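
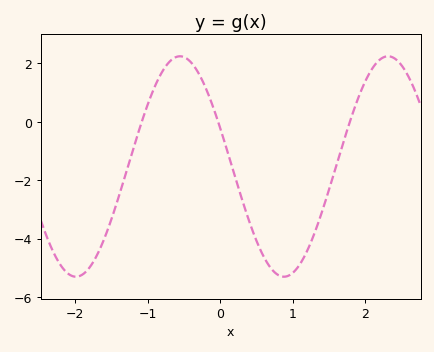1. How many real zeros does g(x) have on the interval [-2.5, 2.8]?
3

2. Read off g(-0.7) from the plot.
2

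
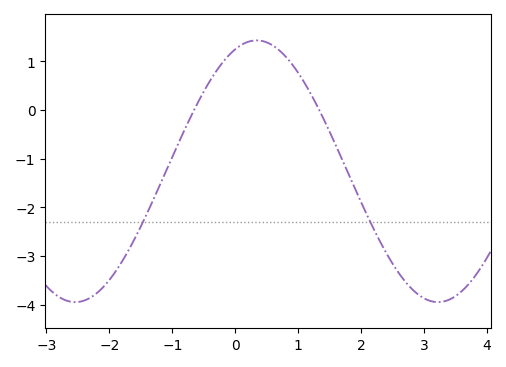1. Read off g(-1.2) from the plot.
-1.5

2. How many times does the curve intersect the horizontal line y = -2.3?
2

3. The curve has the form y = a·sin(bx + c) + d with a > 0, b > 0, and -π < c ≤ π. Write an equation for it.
y = 2.69sin(1.1x + 1.2) - 1.26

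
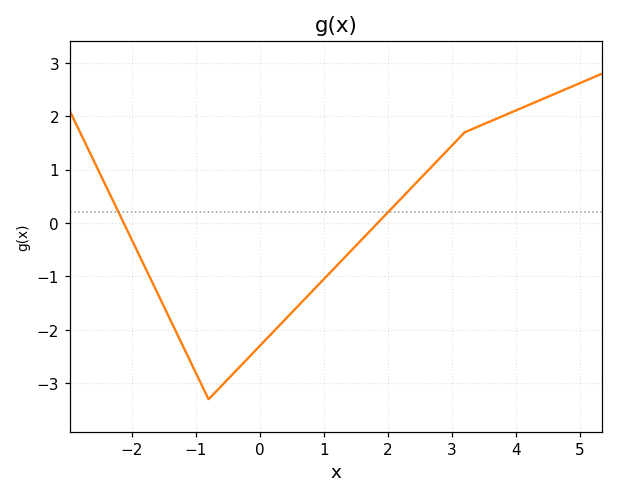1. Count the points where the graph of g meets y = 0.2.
2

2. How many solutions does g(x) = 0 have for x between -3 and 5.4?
2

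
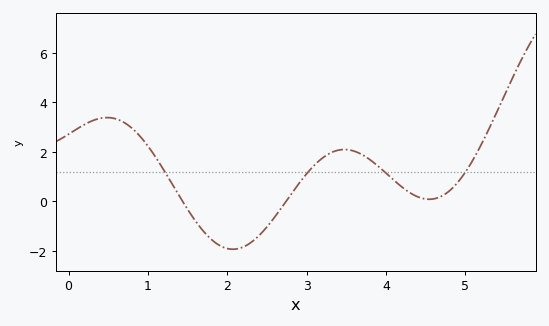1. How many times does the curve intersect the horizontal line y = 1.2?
4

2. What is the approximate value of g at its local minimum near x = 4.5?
0.084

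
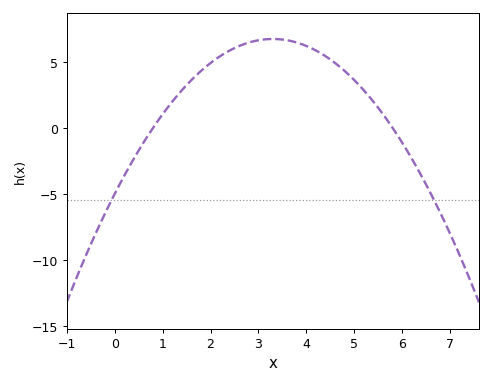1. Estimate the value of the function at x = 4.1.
6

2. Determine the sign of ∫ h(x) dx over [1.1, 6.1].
positive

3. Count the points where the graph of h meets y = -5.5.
2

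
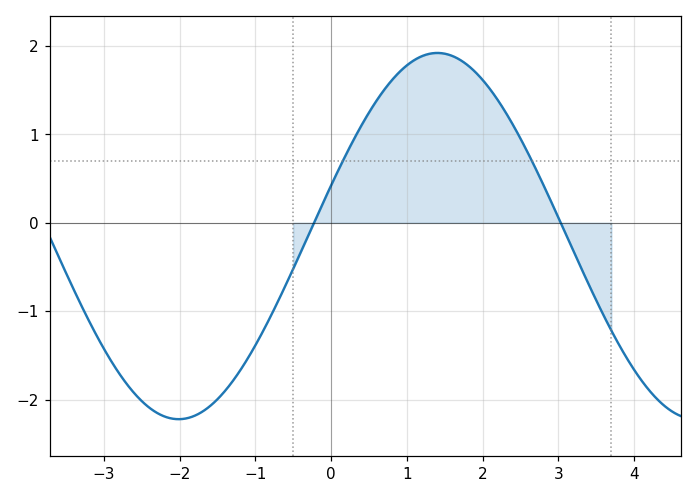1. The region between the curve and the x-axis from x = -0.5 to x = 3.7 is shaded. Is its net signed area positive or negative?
positive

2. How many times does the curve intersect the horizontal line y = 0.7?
2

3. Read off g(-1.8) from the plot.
-2.18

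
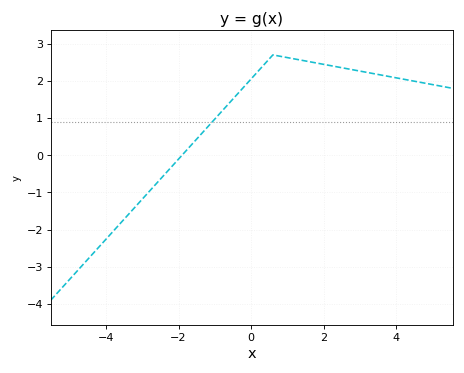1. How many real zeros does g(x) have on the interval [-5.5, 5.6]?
1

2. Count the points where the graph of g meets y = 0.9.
1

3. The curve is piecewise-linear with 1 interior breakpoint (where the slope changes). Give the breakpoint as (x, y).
(0.6, 2.7)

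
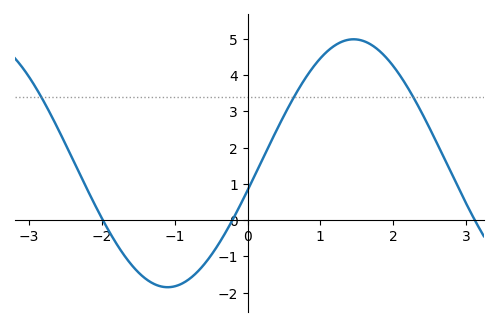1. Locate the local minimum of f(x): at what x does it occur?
-1.1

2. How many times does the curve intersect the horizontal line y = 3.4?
3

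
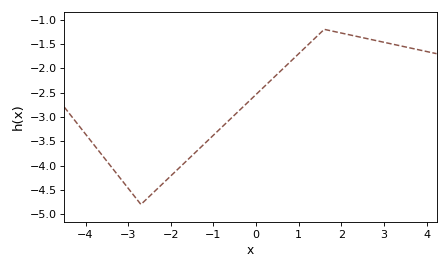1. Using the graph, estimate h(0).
-2.55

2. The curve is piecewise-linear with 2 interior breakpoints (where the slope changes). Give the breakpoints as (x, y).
(-2.7, -4.8); (1.6, -1.2)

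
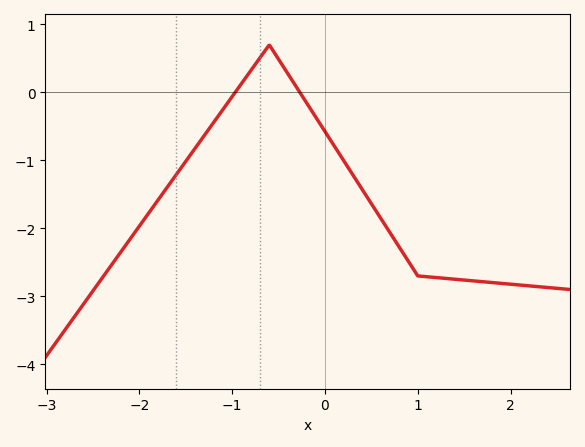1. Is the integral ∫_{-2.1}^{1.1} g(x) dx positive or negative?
negative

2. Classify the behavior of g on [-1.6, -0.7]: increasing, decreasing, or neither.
increasing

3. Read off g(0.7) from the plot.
-2.1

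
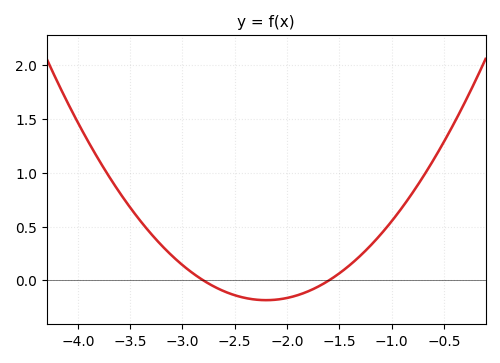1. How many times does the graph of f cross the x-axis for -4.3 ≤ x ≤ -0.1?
2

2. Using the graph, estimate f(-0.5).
1.3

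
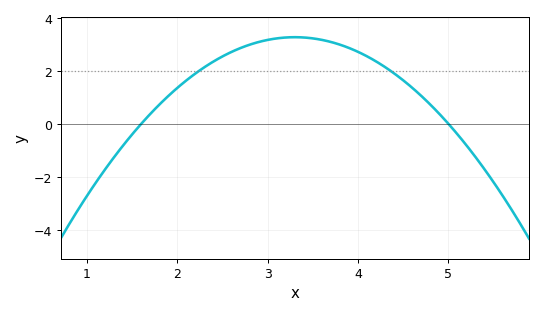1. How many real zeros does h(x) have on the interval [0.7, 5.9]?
2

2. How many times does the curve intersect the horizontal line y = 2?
2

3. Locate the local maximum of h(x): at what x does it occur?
3.3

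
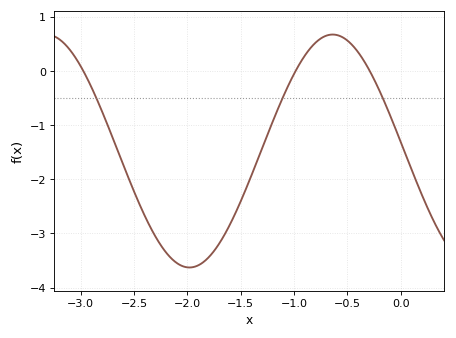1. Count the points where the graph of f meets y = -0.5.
3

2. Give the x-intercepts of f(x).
-3, -1, -0.3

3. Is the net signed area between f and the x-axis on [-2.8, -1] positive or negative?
negative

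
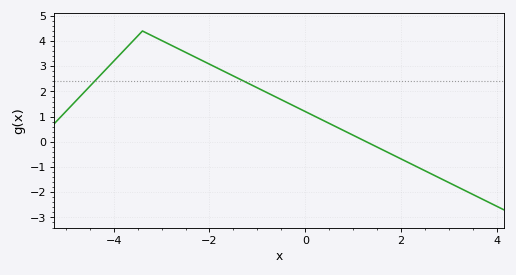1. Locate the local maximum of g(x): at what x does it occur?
-3.4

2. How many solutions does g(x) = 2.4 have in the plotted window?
2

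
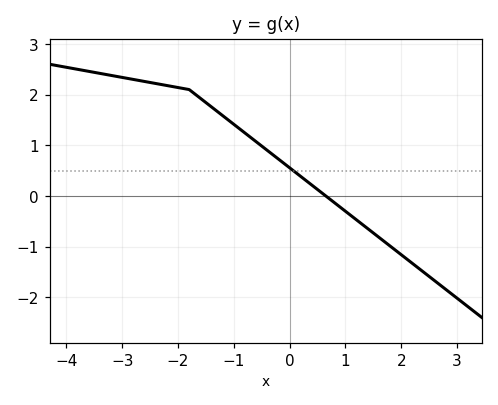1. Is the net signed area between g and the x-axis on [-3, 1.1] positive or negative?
positive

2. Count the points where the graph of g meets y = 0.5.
1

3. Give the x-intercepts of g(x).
0.6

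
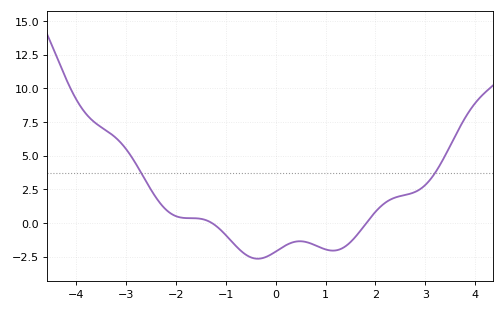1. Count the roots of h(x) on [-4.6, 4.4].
2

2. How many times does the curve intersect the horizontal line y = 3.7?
2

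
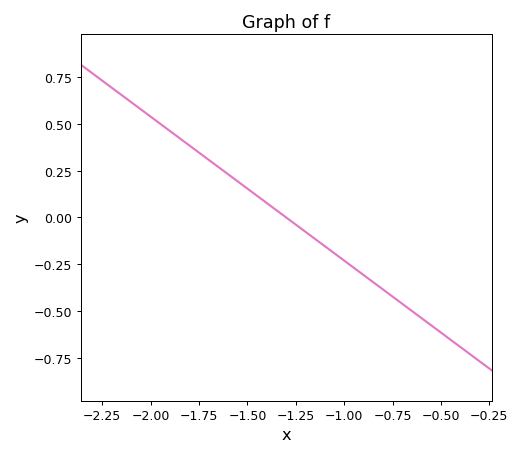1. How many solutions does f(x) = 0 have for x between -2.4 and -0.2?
1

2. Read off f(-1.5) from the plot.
0.154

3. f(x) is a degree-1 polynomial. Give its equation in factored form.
y = -0.77(x + 1.3)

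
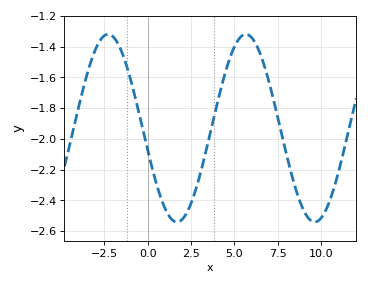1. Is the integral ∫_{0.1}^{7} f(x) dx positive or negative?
negative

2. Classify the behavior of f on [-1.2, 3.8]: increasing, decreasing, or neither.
neither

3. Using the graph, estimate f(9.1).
-2.48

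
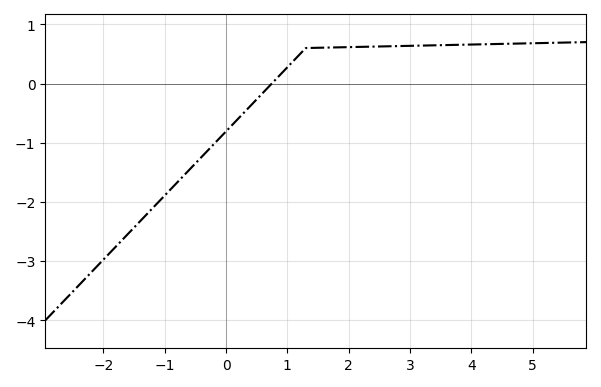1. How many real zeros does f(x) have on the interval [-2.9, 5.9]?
1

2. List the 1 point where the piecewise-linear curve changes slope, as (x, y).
(1.3, 0.6)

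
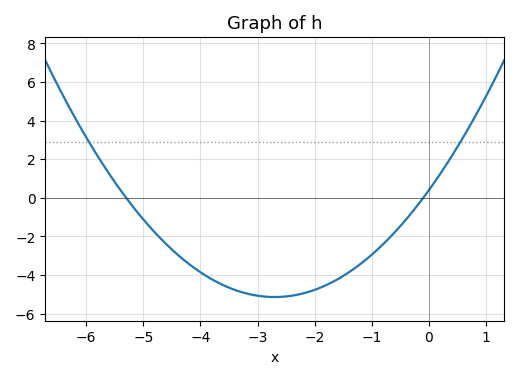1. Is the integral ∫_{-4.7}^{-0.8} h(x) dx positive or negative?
negative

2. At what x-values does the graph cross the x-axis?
-5.2, -0.2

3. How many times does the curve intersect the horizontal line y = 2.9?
2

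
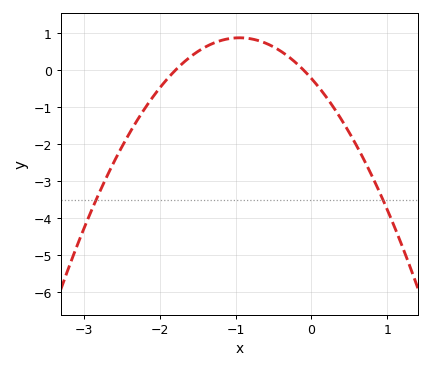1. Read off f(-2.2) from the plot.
-1.02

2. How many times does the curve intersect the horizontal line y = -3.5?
2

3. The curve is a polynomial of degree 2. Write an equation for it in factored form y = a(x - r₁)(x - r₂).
y = -1.22(x + 1.8)(x + 0.1)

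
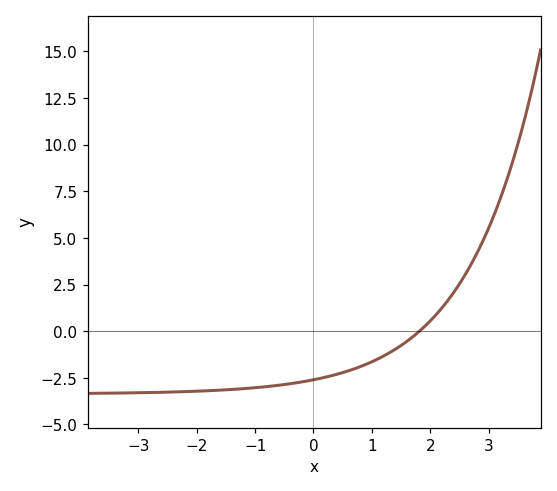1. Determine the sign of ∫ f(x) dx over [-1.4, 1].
negative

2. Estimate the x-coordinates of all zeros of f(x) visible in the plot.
1.82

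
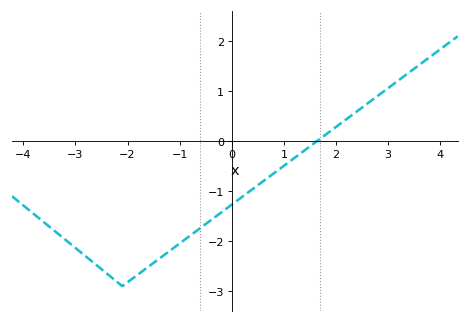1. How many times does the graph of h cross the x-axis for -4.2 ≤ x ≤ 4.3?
1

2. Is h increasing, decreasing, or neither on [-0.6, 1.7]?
increasing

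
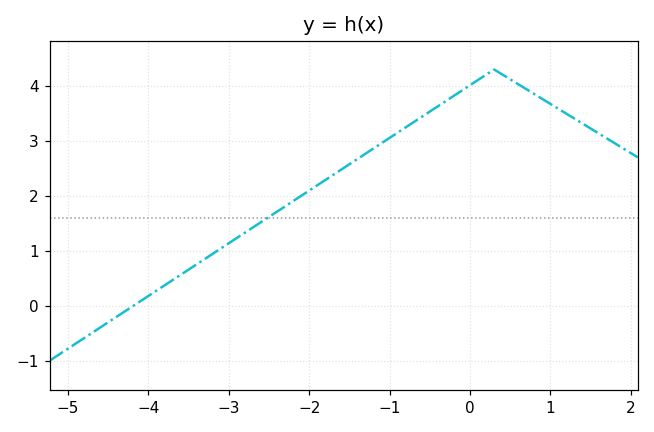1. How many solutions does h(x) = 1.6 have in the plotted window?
1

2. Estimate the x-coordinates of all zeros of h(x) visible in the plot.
-4.2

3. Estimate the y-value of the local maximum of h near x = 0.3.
4.3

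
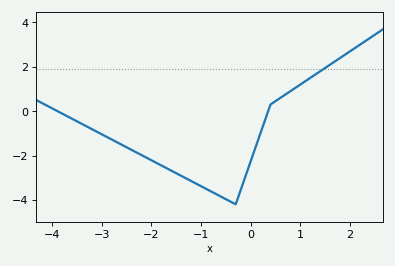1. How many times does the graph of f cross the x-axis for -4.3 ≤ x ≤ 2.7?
2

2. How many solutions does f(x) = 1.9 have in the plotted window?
1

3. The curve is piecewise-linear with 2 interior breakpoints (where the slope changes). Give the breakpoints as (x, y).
(-0.3, -4.2); (0.4, 0.3)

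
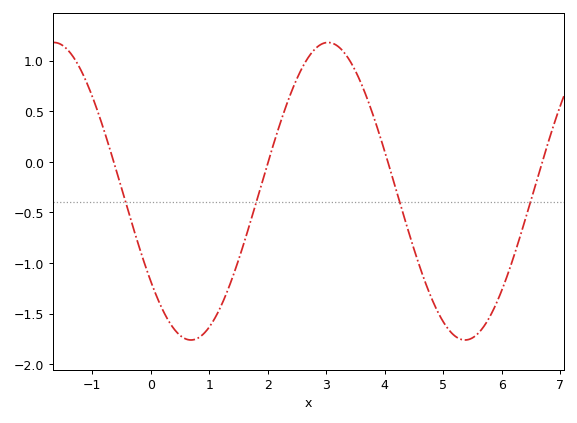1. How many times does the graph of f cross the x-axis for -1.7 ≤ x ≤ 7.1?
4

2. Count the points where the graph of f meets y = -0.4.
4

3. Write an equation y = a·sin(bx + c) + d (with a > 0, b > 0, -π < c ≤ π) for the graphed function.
y = 1.47sin(1.3x - 2.5) - 0.29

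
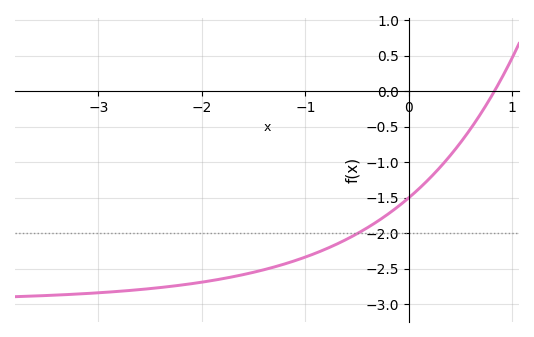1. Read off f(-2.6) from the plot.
-2.8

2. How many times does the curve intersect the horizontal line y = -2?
1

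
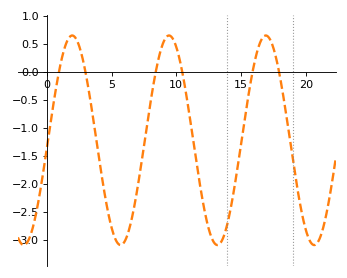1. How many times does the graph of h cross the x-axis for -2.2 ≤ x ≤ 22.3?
6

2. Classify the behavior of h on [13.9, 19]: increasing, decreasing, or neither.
neither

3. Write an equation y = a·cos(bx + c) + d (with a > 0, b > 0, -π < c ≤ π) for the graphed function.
y = 1.87cos(0.84x - 1.64) - 1.22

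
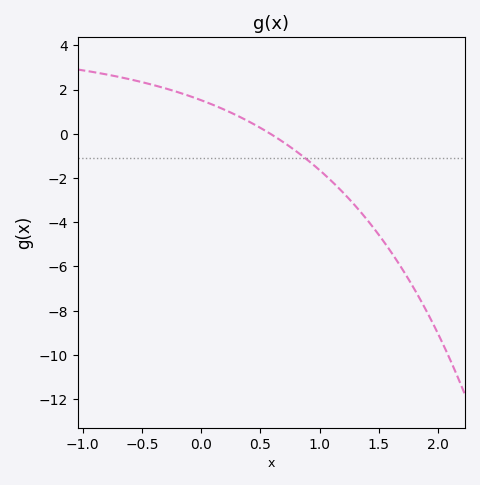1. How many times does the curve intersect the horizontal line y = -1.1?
1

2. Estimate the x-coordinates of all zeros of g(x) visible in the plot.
0.6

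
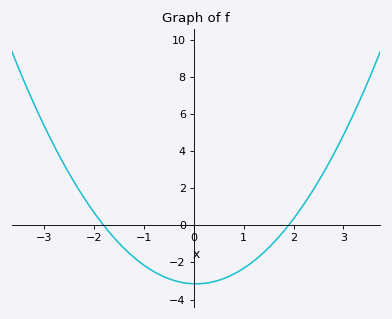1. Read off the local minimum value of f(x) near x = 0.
-3.15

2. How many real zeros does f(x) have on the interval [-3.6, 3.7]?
2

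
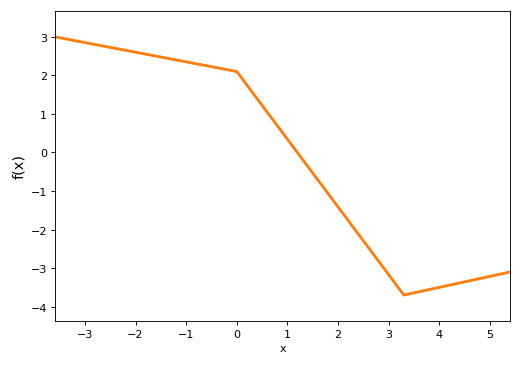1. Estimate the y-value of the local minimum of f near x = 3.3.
-3.7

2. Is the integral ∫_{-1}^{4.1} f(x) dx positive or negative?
negative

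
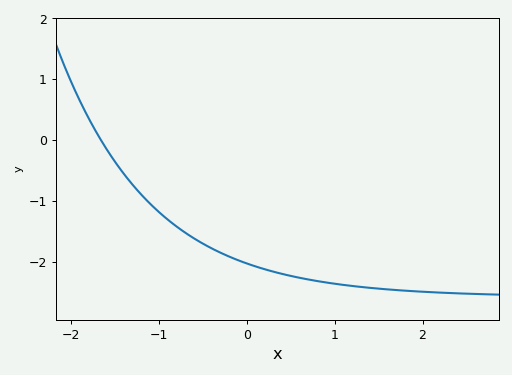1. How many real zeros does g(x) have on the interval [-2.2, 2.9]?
1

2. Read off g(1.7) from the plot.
-2.47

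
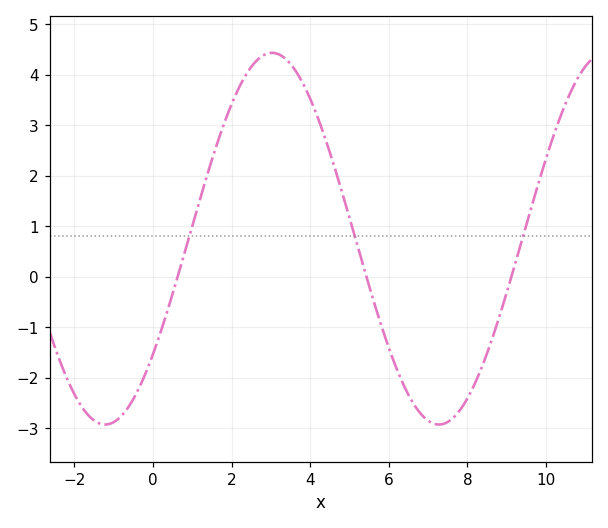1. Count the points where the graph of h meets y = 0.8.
3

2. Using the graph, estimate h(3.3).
4.36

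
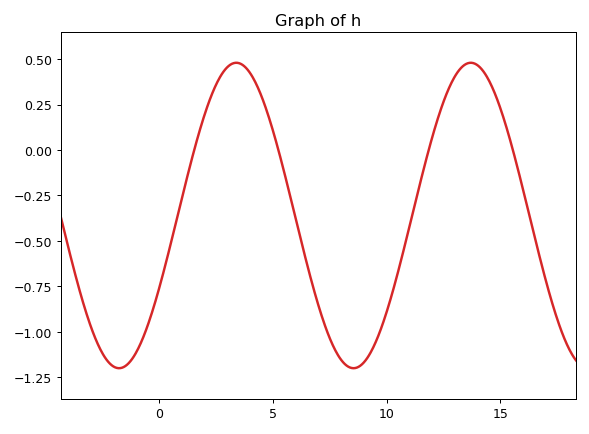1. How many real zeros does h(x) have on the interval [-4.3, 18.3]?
4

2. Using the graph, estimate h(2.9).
0.44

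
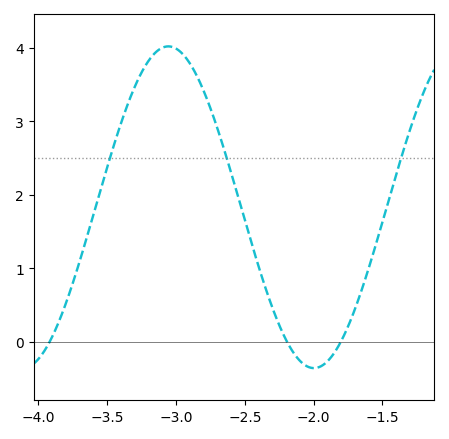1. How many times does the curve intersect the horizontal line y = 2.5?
3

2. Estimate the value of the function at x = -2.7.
2.91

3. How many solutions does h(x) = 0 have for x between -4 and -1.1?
3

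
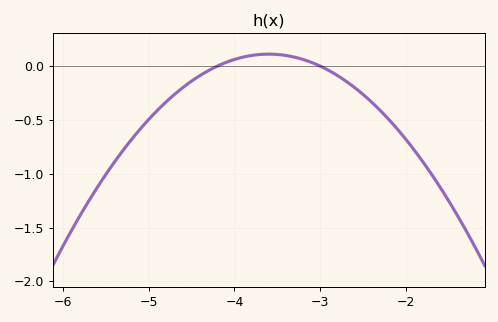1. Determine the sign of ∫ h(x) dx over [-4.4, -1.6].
negative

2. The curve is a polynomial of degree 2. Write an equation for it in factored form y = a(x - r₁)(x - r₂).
y = -0.31(x + 4.2)(x + 3)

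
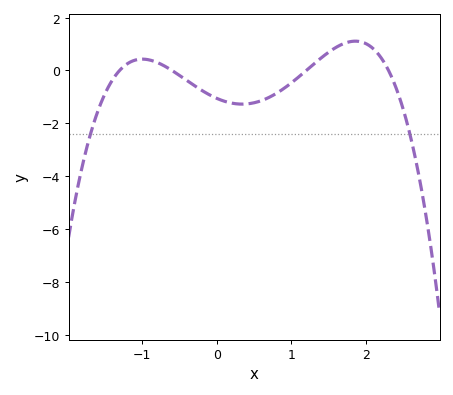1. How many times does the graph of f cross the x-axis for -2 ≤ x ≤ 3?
4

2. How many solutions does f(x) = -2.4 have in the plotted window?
2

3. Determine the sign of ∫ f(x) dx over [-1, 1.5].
negative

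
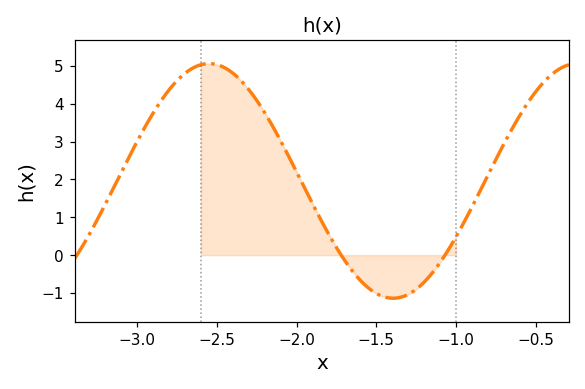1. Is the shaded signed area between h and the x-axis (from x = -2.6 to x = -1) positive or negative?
positive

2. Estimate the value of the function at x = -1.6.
-0.7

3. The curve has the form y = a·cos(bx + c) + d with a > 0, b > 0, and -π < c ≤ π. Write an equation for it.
y = 3.1cos(2.7x + 0.65) + 1.96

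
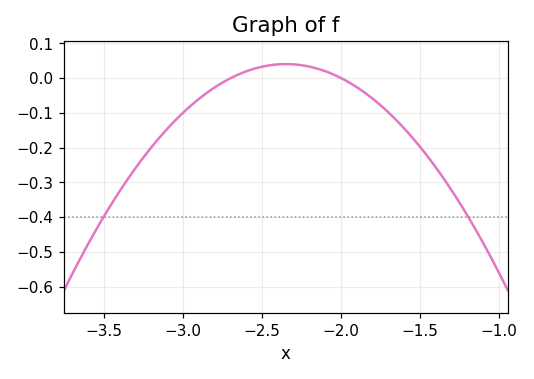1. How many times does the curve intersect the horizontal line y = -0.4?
2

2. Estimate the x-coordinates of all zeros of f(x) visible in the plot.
-2.7, -2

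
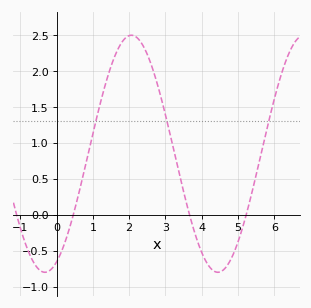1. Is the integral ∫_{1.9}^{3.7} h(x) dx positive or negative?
positive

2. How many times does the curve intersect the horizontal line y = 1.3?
3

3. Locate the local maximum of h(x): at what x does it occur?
2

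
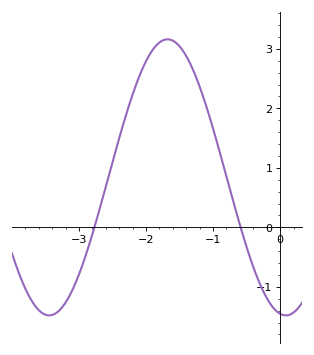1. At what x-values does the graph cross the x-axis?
-2.77, -0.589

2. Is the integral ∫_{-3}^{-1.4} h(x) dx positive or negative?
positive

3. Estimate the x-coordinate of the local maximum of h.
-1.68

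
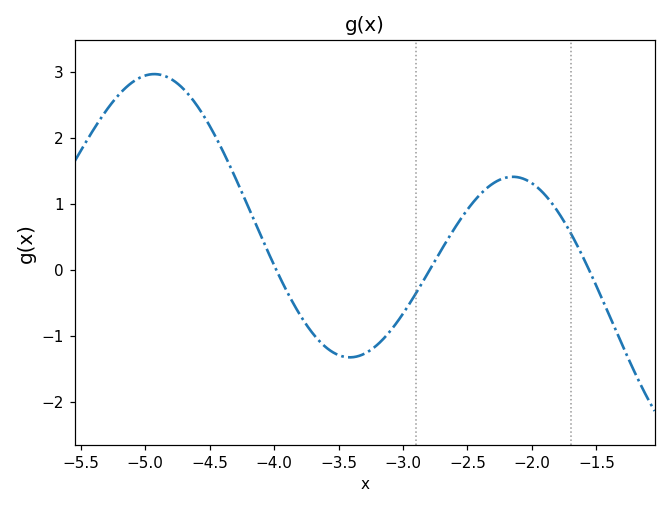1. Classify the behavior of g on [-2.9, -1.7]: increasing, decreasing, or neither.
neither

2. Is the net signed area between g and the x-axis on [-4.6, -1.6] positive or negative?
positive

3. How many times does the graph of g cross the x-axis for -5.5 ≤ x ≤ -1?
3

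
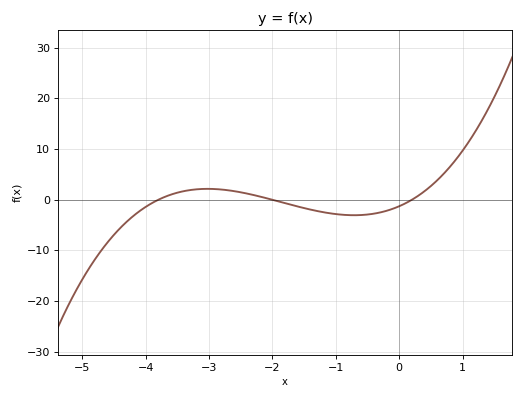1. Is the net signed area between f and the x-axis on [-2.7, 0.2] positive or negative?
negative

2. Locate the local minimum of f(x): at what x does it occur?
-0.71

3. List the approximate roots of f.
-3.8, -2, 0.2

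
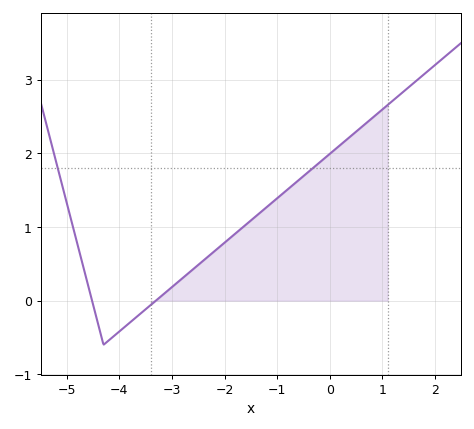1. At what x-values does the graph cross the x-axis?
-4.52, -3.31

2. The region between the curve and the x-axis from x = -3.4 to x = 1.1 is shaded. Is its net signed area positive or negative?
positive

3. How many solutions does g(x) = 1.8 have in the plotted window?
2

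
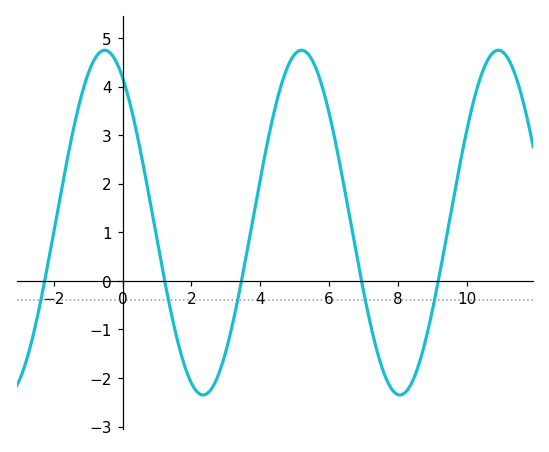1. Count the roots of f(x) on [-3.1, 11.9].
5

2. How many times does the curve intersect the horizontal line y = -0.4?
5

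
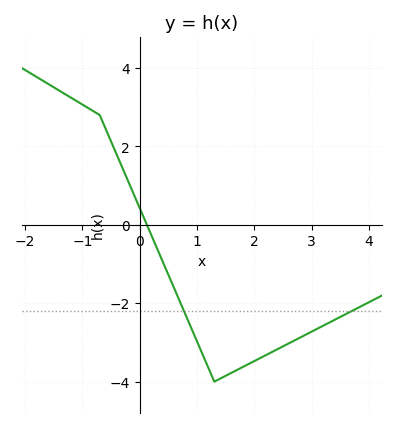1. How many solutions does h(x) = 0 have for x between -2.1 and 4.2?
1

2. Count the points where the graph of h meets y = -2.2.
2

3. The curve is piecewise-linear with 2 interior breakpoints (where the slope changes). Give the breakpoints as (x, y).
(-0.7, 2.8); (1.3, -4)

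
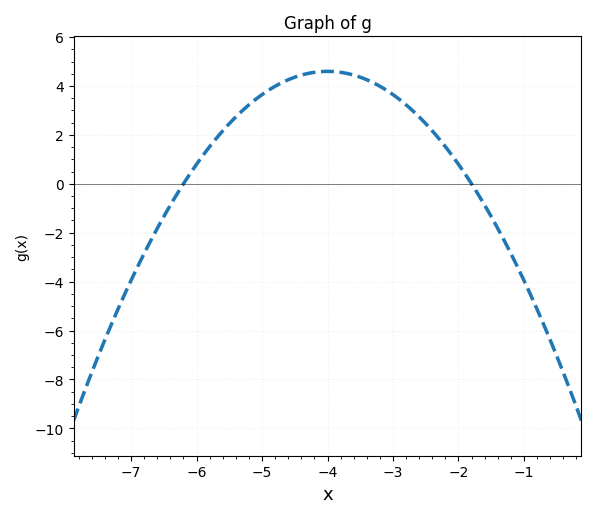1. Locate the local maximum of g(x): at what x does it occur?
-4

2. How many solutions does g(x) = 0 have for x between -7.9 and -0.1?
2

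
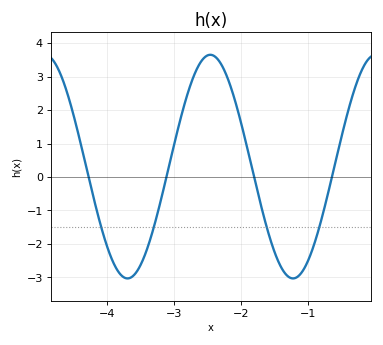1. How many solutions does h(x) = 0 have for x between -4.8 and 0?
4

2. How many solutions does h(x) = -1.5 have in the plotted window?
4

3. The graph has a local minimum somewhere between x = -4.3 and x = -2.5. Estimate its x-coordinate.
-3.69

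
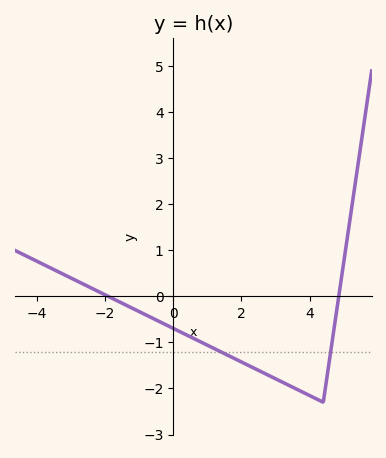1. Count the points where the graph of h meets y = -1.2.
2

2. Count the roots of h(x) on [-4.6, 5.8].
2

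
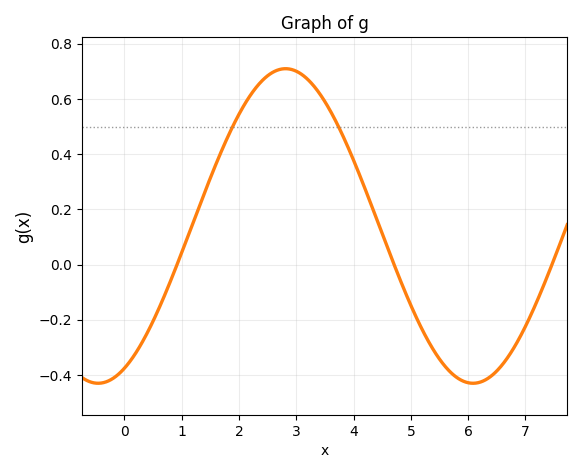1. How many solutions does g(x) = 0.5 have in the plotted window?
2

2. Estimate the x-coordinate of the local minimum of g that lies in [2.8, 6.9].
6.09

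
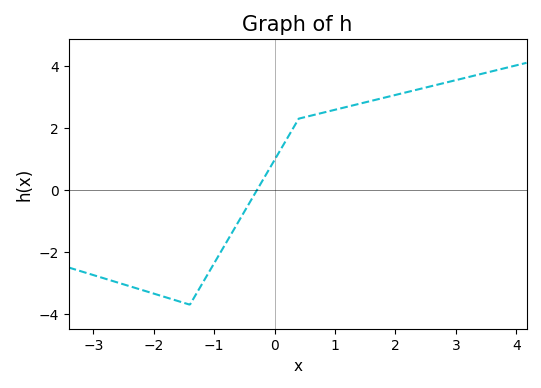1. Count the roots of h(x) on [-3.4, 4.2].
1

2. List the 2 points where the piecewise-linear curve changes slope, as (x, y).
(-1.4, -3.7); (0.4, 2.3)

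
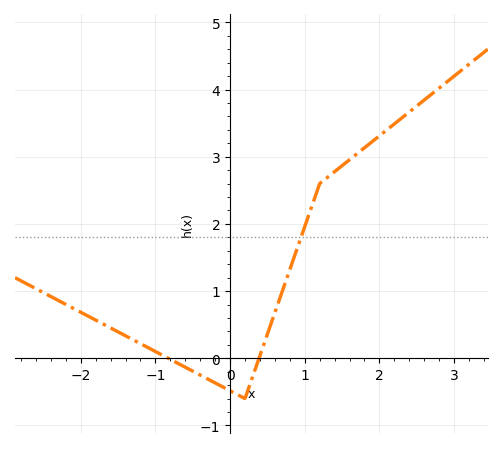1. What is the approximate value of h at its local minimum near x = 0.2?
-0.599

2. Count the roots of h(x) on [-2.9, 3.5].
2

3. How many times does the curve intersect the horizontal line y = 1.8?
1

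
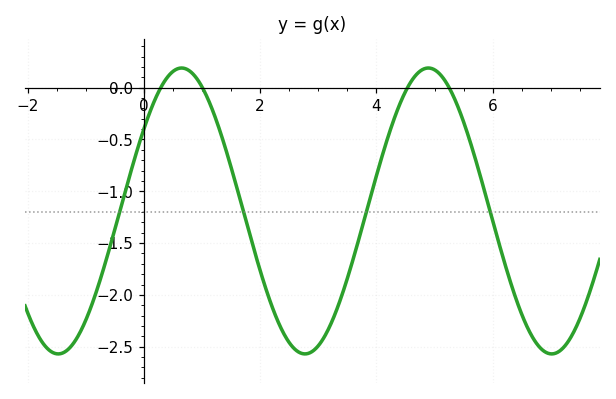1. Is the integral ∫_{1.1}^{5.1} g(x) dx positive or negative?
negative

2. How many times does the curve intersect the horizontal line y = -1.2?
4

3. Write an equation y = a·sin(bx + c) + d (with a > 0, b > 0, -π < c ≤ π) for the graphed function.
y = 1.38sin(1.5x + 0.61) - 1.19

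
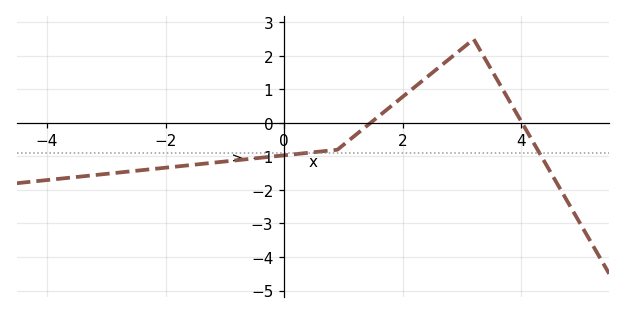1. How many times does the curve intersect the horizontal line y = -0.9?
2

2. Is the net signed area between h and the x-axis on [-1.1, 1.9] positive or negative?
negative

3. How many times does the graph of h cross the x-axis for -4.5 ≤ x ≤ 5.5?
2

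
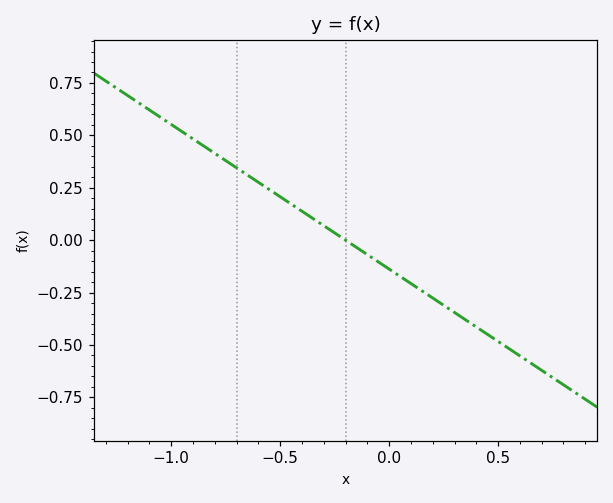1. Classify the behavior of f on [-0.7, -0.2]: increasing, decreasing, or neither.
decreasing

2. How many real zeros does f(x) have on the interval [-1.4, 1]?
1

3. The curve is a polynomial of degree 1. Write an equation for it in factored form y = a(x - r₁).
y = -0.69(x + 0.2)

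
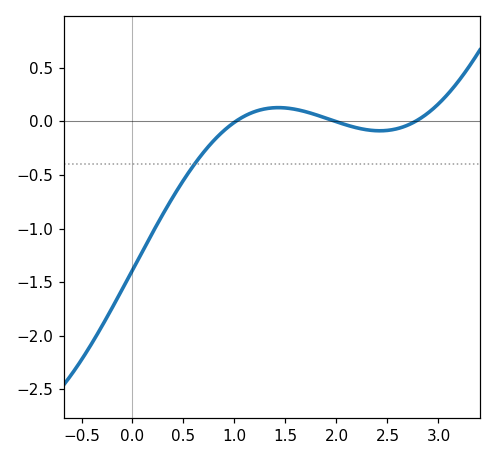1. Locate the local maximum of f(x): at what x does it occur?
1.43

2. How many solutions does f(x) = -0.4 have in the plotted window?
1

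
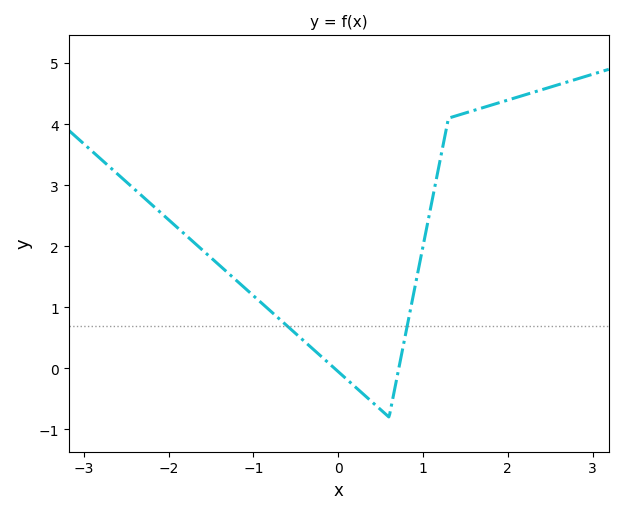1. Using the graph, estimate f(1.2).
3.4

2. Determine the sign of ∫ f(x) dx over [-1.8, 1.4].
positive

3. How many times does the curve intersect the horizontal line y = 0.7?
2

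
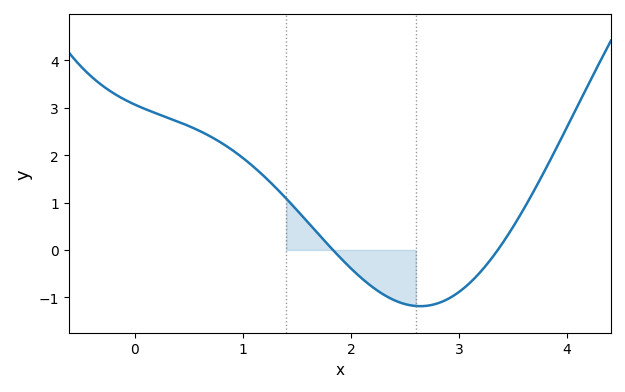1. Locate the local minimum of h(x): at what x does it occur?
2.6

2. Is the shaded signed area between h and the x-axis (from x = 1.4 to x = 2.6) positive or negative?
negative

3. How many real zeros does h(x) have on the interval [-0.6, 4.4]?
2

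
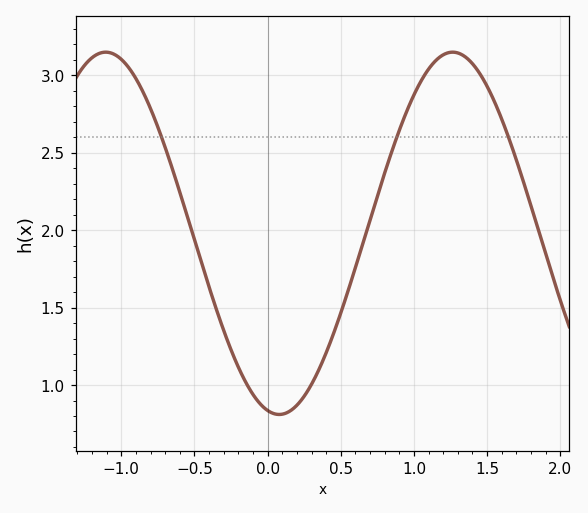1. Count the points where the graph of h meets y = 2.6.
3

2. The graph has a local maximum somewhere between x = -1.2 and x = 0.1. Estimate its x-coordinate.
-1.11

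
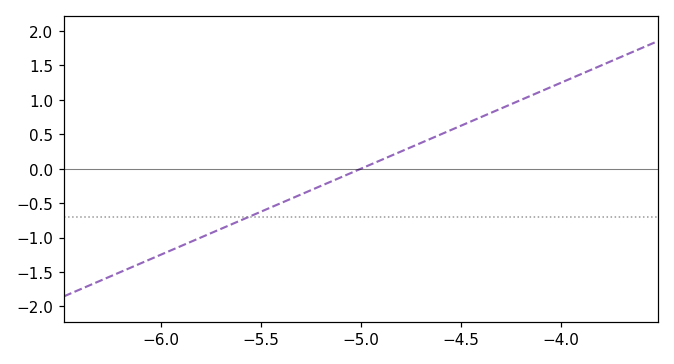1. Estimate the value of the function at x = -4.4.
0.75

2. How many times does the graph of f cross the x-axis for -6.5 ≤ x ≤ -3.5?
1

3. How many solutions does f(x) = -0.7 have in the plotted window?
1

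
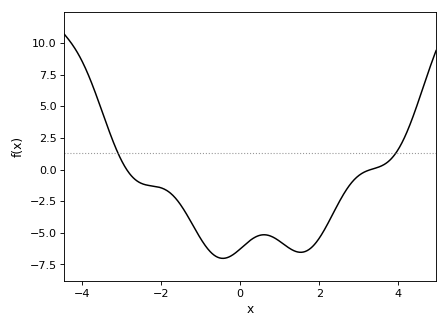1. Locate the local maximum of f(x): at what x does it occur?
0.602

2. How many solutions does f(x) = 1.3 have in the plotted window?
2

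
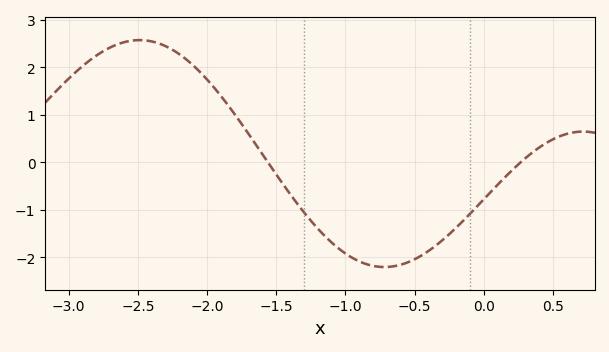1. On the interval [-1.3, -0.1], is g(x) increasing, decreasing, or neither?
neither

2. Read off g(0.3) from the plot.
0.083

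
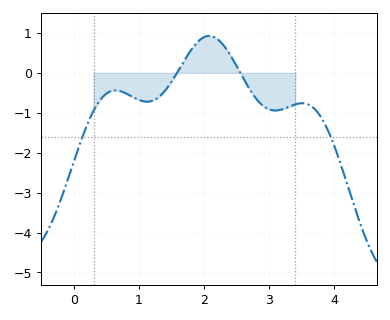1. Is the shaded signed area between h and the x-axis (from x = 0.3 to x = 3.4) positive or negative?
negative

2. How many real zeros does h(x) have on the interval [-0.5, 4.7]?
2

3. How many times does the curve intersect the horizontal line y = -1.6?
2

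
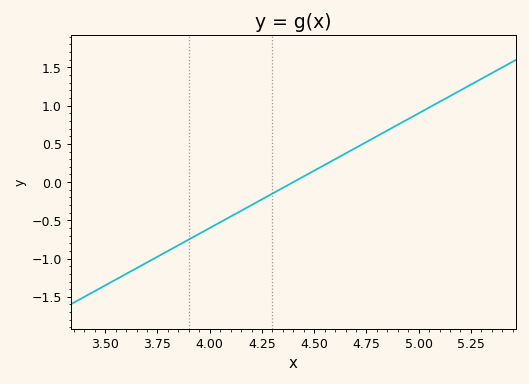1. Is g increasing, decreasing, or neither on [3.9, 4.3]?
increasing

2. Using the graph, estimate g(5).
0.9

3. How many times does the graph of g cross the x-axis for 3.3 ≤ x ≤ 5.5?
1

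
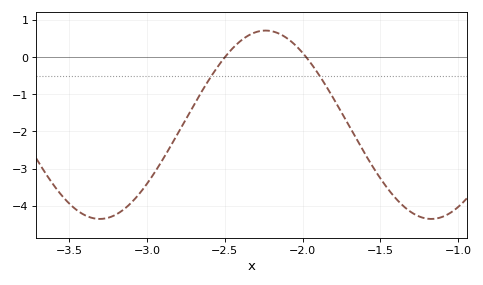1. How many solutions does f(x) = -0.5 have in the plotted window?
2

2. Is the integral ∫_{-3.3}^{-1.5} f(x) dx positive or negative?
negative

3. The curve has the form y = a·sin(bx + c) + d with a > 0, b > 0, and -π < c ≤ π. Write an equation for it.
y = 2.54sin(2.95x + 1.89) - 1.82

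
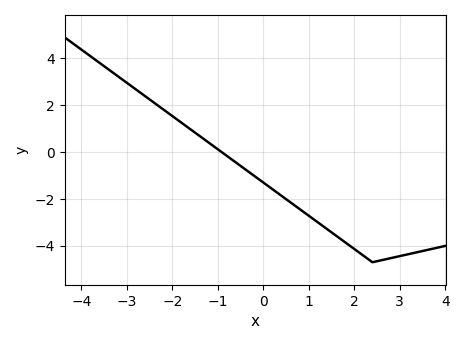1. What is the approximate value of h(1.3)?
-3.2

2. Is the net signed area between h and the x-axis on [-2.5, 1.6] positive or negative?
negative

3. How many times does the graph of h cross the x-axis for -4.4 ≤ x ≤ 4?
1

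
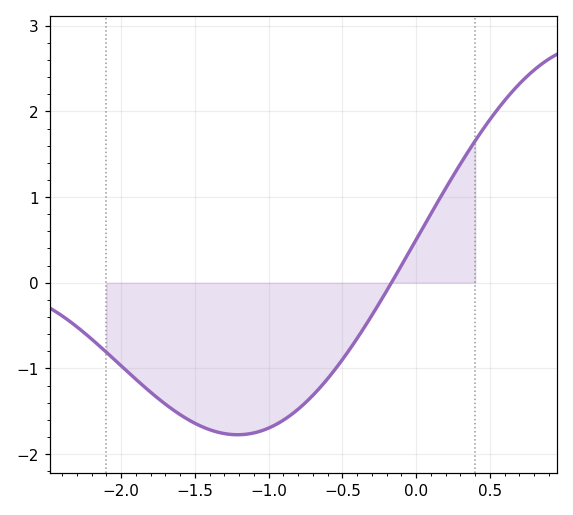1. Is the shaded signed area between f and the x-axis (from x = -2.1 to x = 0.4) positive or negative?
negative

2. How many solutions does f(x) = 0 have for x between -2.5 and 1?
1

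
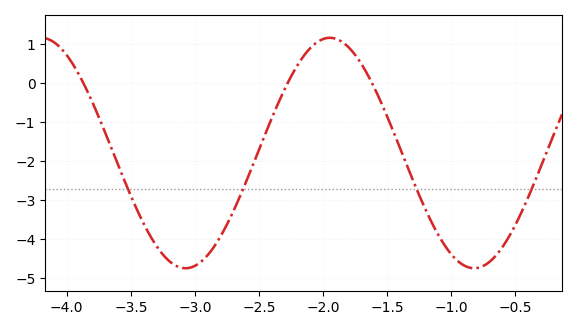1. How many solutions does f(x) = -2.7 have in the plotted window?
4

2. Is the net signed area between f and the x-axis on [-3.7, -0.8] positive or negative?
negative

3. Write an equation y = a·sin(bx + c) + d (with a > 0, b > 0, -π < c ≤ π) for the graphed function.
y = 2.95sin(2.8x + 0.72) - 1.79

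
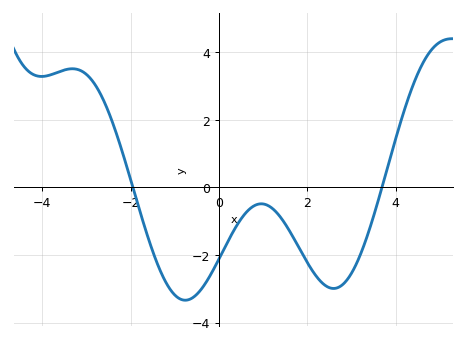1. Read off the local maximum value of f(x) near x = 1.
-0.4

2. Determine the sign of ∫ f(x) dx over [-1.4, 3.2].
negative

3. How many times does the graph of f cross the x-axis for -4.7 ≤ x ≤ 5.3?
2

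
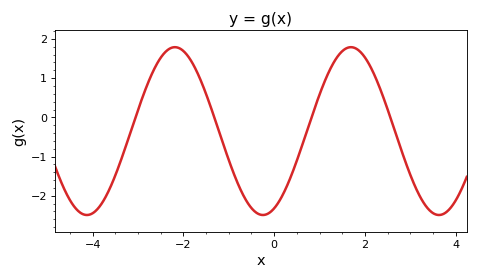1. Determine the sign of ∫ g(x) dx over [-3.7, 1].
negative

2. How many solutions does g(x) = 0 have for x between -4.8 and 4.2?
4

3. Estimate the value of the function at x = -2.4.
1.7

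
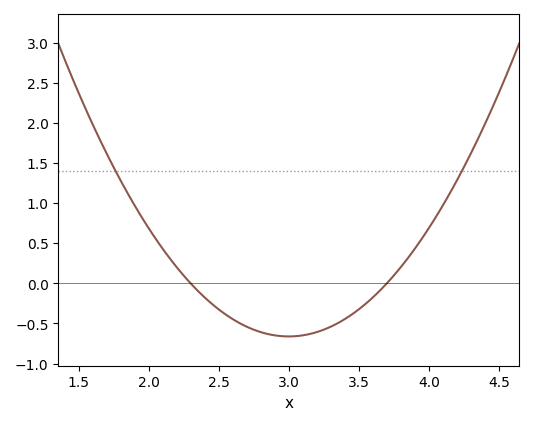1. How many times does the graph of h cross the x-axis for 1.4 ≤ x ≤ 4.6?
2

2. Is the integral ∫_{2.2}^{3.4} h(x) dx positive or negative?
negative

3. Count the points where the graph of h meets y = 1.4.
2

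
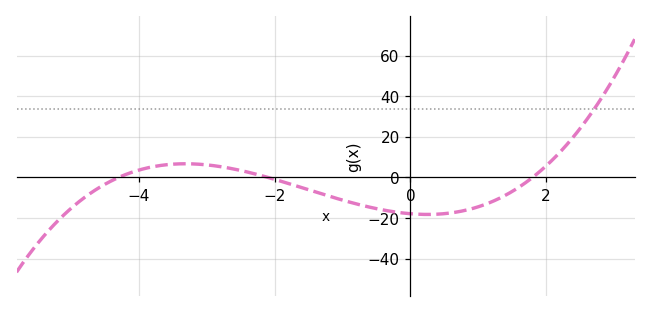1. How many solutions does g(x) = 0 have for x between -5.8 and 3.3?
3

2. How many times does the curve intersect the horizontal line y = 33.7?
1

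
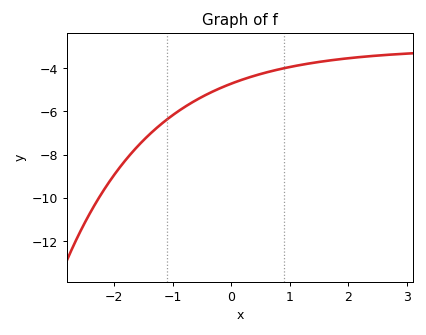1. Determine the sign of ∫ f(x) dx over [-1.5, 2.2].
negative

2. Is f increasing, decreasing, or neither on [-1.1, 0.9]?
increasing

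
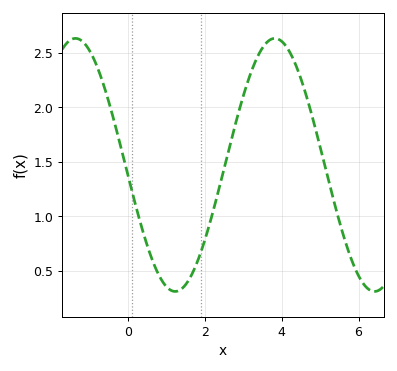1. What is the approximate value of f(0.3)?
0.961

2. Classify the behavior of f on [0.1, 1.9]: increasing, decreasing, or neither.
neither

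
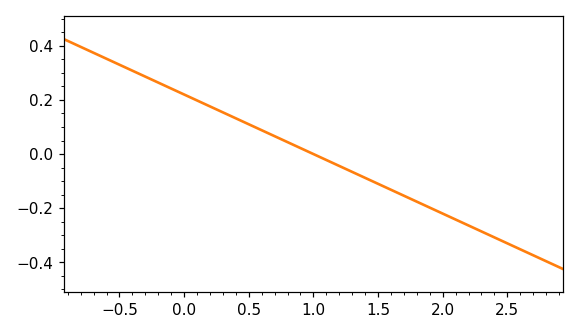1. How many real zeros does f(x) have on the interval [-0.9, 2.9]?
1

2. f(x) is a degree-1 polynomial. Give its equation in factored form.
y = -0.22(x - 1)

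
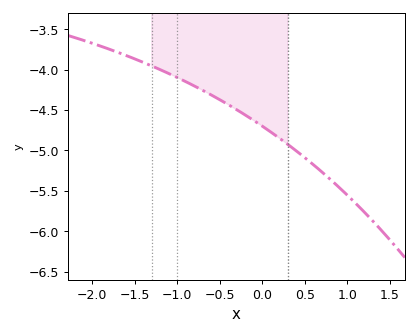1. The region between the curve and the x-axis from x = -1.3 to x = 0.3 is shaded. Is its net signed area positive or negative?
negative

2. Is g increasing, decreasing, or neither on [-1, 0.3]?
decreasing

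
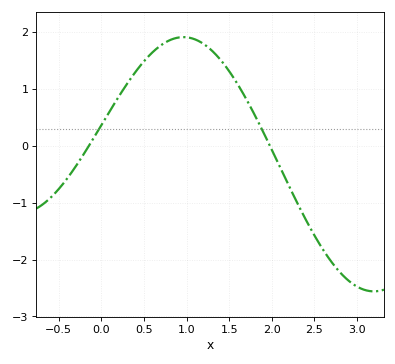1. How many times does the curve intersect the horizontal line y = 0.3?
2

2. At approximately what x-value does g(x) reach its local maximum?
0.962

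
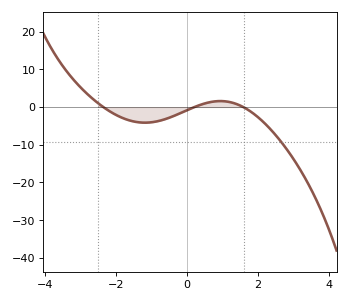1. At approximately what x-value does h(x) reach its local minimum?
-1.2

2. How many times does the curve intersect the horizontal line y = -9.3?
1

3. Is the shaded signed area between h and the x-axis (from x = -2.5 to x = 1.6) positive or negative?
negative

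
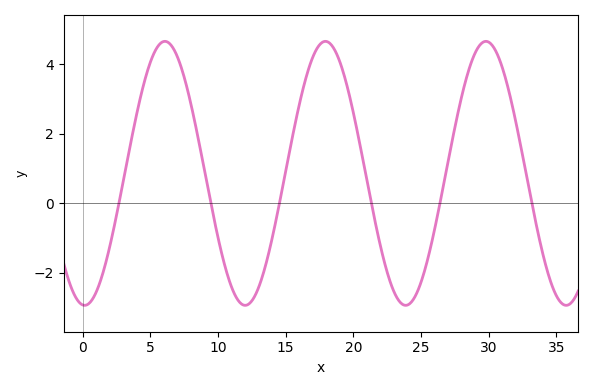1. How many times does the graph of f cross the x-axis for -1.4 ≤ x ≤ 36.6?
6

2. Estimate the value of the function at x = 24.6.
-2.6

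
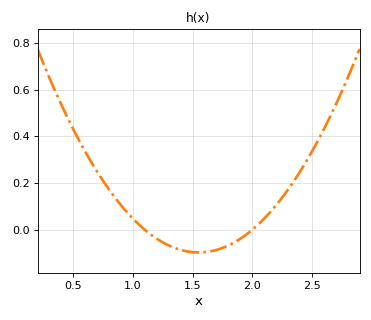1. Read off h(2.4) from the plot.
0.25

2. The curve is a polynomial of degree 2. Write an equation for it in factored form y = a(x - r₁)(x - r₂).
y = 0.48(x - 1.1)(x - 2)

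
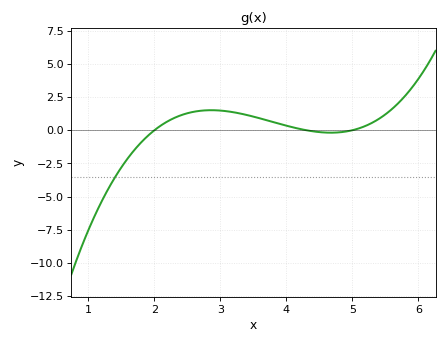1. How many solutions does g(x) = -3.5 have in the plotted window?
1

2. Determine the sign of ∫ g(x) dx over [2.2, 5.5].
positive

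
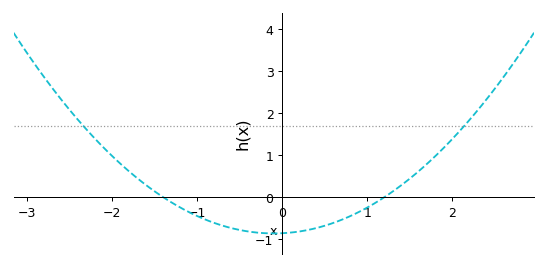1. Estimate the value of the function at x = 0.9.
-0.352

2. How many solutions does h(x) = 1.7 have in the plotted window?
2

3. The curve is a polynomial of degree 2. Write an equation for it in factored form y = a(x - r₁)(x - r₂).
y = 0.51(x + 1.4)(x - 1.2)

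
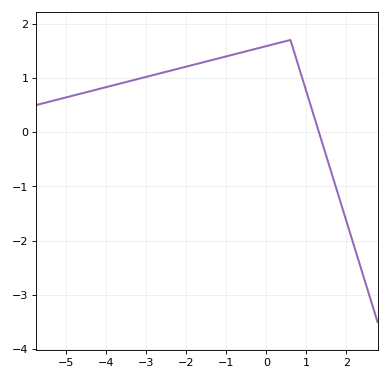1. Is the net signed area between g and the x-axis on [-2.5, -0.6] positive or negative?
positive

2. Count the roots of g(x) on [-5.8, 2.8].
1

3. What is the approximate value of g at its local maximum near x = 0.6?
1.7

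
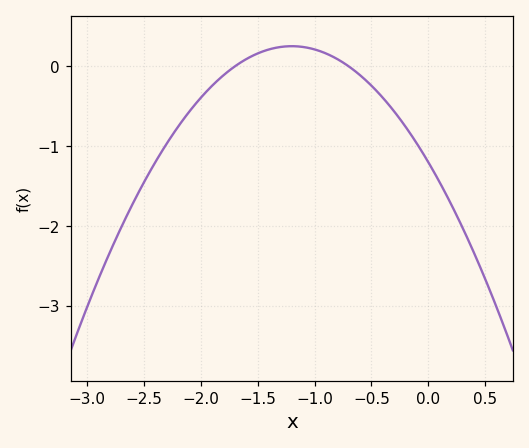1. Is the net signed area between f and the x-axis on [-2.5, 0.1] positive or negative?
negative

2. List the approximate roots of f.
-1.7, -0.7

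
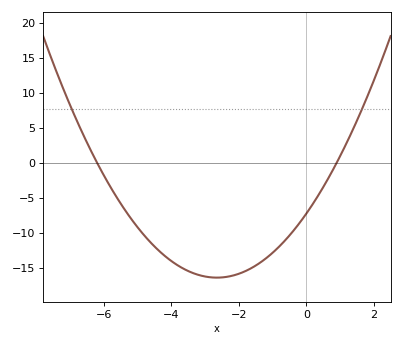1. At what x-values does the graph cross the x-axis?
-6.2, 1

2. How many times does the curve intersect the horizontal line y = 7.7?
2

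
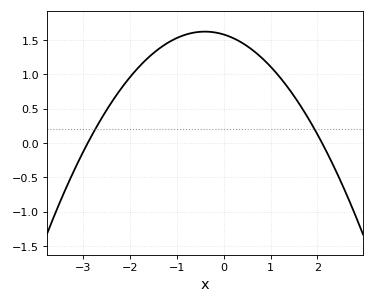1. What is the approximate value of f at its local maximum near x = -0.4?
1.62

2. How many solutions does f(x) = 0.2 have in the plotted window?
2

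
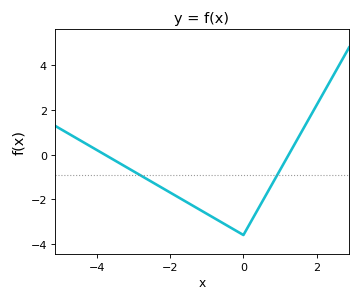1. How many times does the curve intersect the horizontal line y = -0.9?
2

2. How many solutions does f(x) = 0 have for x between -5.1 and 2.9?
2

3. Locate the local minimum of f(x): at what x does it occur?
-0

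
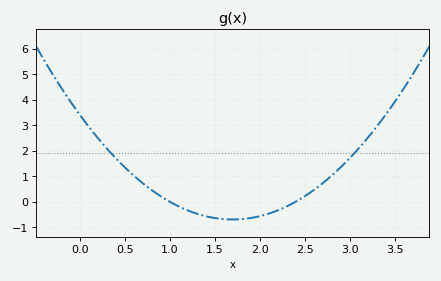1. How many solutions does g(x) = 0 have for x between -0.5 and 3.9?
2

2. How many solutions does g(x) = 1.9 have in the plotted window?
2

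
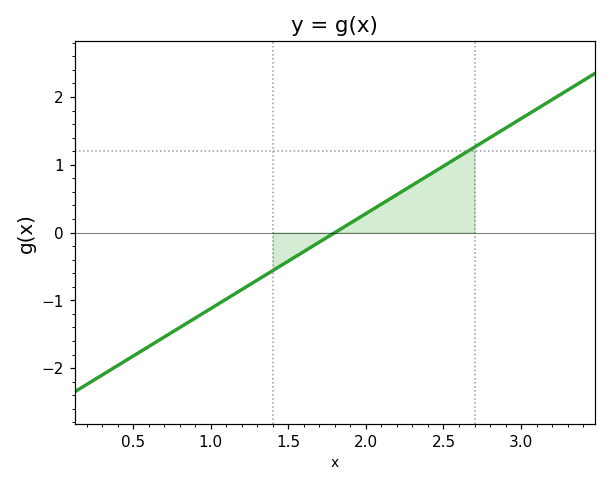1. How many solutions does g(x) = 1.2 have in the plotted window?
1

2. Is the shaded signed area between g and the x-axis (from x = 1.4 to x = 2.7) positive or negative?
positive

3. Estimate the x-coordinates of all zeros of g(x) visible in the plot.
1.8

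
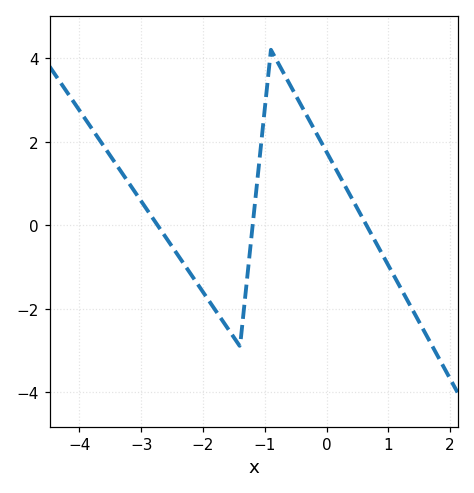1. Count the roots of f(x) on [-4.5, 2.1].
3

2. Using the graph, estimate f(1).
-0.956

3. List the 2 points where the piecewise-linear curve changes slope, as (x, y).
(-1.4, -2.9); (-0.9, 4.2)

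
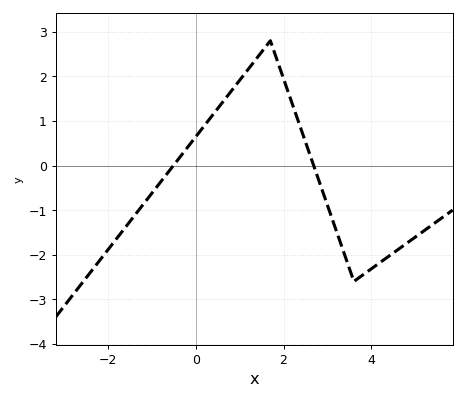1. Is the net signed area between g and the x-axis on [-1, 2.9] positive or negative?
positive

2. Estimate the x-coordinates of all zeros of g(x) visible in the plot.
-0.6, 2.6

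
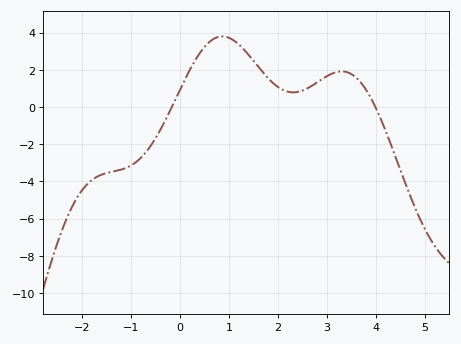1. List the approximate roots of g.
-0.2, 4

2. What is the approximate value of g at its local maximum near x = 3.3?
2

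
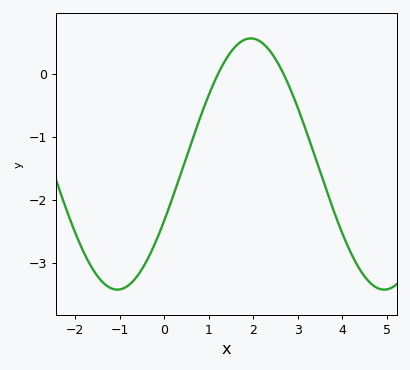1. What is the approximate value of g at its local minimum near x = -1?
-3.4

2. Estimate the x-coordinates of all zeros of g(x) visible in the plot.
1.2, 2.6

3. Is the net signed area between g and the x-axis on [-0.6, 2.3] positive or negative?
negative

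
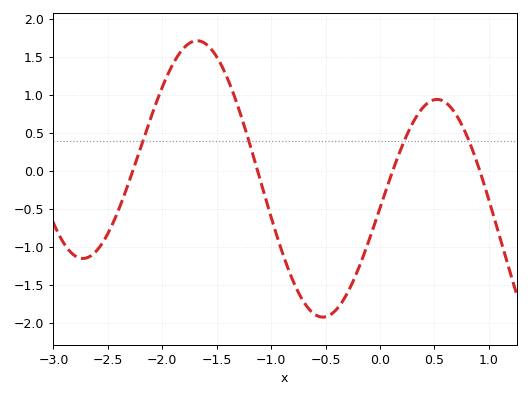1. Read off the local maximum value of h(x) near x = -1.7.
1.7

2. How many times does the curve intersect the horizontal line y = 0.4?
4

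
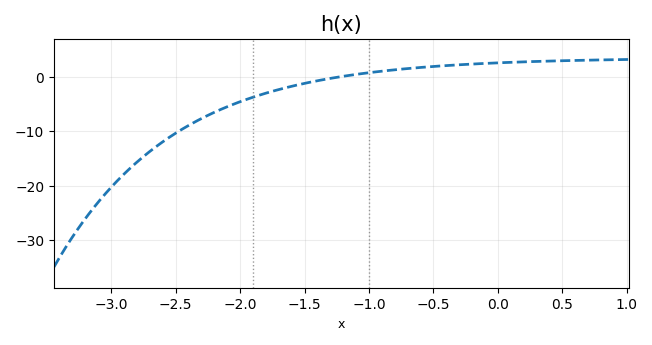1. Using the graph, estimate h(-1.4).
-1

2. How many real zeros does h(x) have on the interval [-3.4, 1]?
1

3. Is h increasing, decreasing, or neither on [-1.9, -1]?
increasing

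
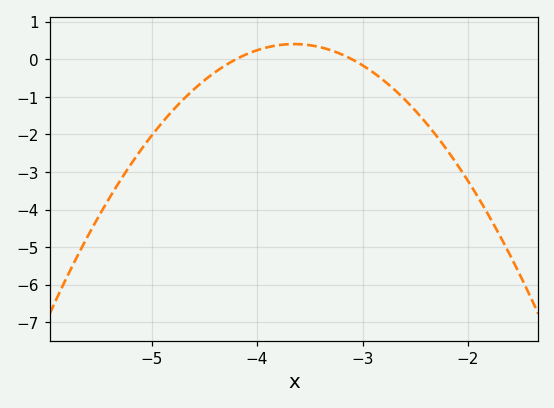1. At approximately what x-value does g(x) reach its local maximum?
-3.65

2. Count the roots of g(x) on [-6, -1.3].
2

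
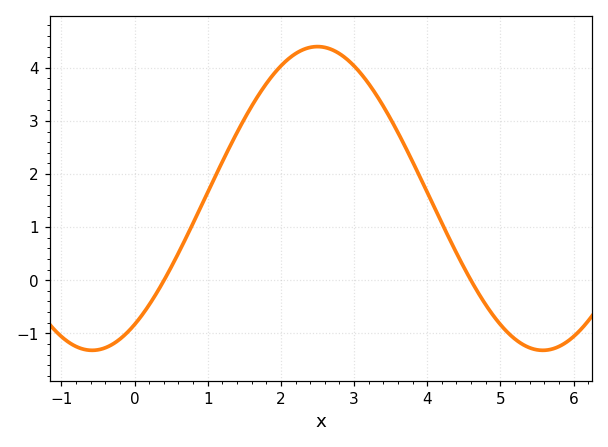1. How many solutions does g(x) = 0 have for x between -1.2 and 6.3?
2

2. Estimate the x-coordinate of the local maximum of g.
2.5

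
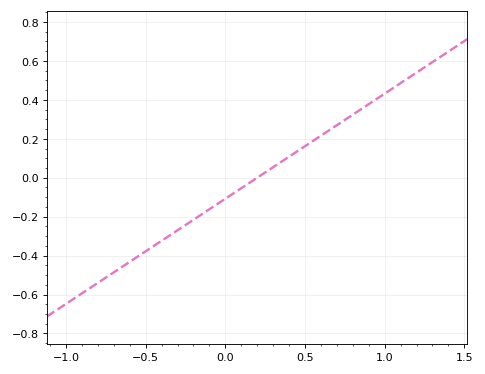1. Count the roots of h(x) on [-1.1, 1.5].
1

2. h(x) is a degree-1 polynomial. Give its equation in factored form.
y = 0.54(x - 0.2)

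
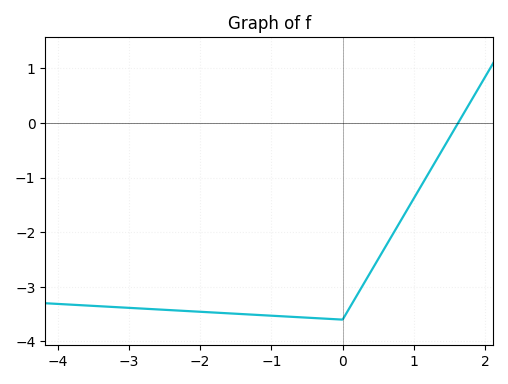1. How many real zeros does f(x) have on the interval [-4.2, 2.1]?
1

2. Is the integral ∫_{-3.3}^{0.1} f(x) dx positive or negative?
negative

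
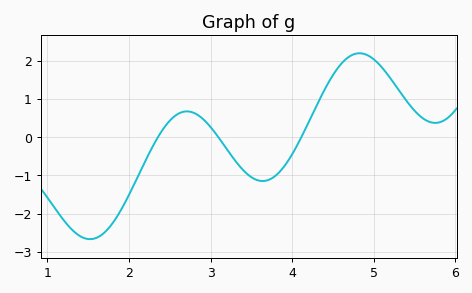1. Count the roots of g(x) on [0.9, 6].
3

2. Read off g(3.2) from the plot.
-0.317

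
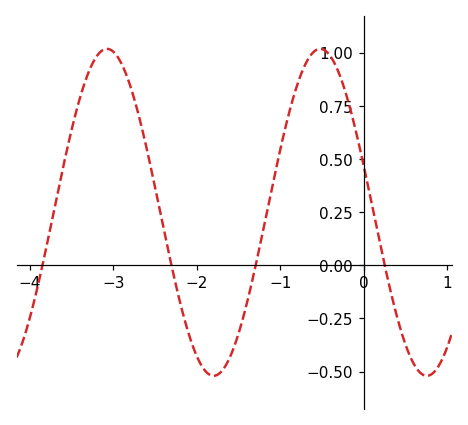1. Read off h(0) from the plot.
0.46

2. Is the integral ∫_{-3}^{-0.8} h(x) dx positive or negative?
positive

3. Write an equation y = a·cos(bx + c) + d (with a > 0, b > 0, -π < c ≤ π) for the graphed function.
y = 0.77cos(2.5x + 1.3) + 0.25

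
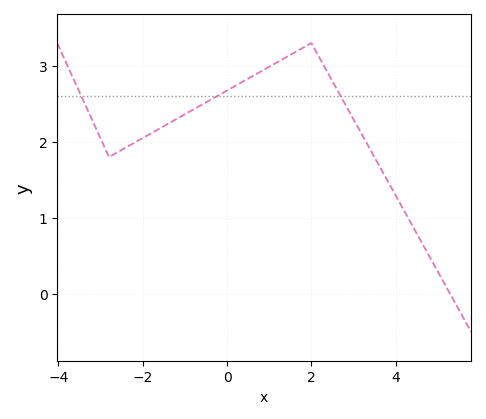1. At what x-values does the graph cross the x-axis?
5.29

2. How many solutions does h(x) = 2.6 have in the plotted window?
3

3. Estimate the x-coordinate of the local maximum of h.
2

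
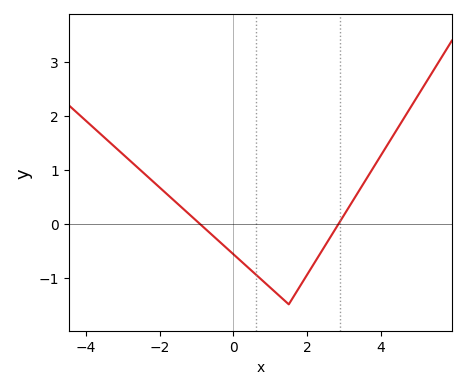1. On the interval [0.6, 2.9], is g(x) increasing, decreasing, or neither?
neither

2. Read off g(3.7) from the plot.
0.9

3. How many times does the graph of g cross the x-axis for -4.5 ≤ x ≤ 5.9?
2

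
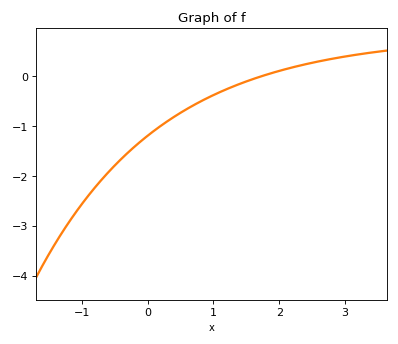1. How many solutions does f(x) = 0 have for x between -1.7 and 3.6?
1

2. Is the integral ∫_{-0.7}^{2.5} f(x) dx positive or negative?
negative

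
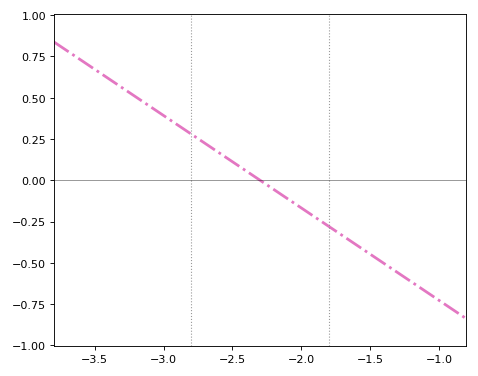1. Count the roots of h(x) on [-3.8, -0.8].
1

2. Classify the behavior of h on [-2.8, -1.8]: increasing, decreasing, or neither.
decreasing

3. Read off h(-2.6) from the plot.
0.16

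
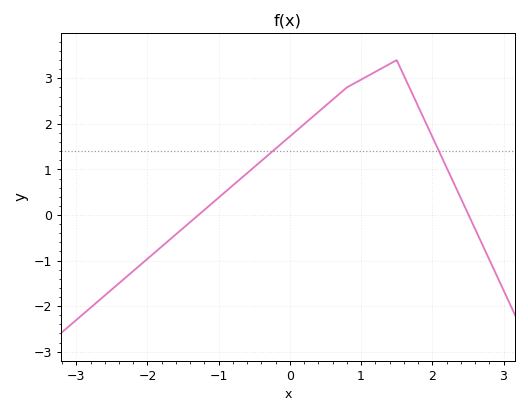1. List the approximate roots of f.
-1.28, 2.51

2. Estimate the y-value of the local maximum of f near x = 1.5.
3.4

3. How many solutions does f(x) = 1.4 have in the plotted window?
2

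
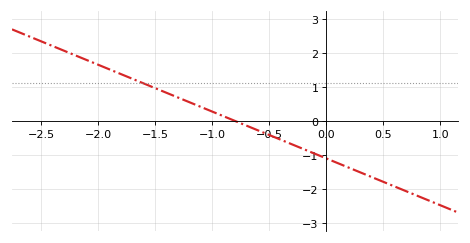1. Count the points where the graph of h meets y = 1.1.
1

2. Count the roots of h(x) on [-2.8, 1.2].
1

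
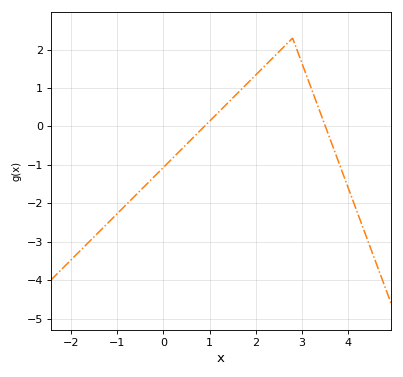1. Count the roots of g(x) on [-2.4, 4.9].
2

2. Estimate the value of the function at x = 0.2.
-0.8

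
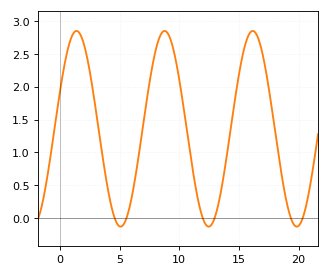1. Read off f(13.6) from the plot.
0.5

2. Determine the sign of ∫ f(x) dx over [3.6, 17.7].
positive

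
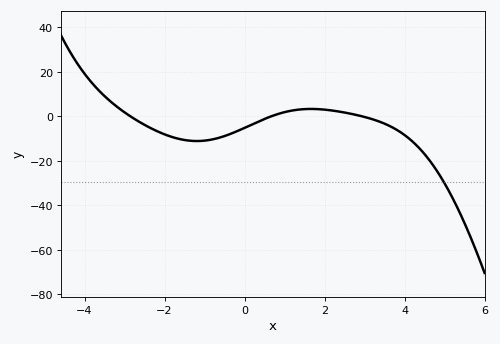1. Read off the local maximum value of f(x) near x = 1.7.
4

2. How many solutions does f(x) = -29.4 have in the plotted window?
1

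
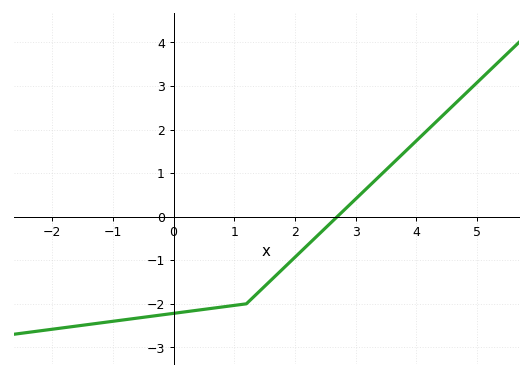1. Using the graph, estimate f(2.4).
-0.396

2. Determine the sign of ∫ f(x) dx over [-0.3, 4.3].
negative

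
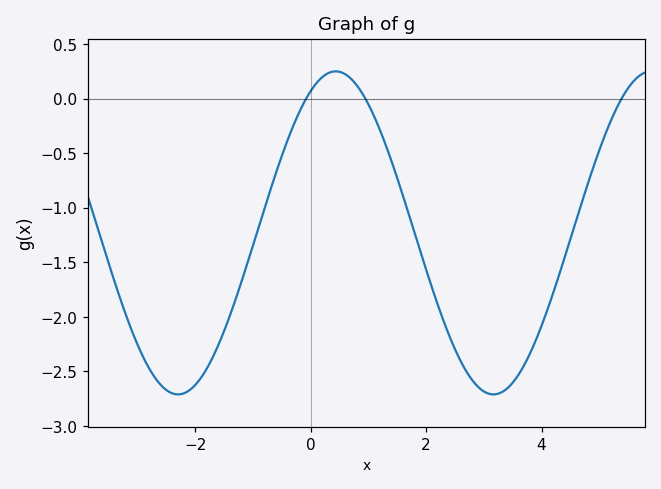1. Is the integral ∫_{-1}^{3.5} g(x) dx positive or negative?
negative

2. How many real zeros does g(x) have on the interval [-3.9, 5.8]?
3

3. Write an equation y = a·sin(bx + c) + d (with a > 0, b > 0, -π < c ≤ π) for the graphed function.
y = 1.48sin(1.15x + 1.07) - 1.23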